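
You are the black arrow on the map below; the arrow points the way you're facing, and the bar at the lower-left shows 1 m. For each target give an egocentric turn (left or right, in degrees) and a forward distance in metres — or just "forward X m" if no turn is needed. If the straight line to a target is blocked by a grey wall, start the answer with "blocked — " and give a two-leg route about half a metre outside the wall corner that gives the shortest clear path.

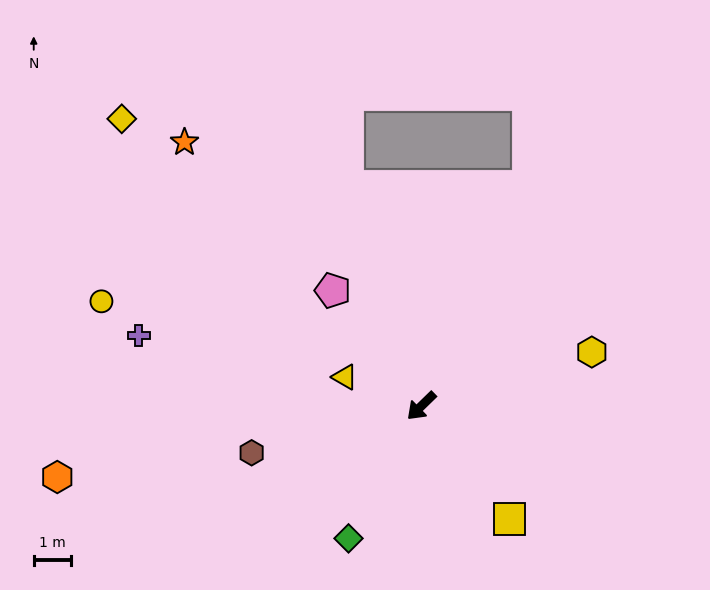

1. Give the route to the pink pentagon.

turn right 97°, forward 3.9 m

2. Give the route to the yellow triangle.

turn right 65°, forward 2.2 m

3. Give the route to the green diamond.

turn left 17°, forward 4.0 m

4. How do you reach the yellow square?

turn left 84°, forward 3.8 m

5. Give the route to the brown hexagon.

turn right 29°, forward 4.7 m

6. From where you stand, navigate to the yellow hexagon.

turn left 153°, forward 4.8 m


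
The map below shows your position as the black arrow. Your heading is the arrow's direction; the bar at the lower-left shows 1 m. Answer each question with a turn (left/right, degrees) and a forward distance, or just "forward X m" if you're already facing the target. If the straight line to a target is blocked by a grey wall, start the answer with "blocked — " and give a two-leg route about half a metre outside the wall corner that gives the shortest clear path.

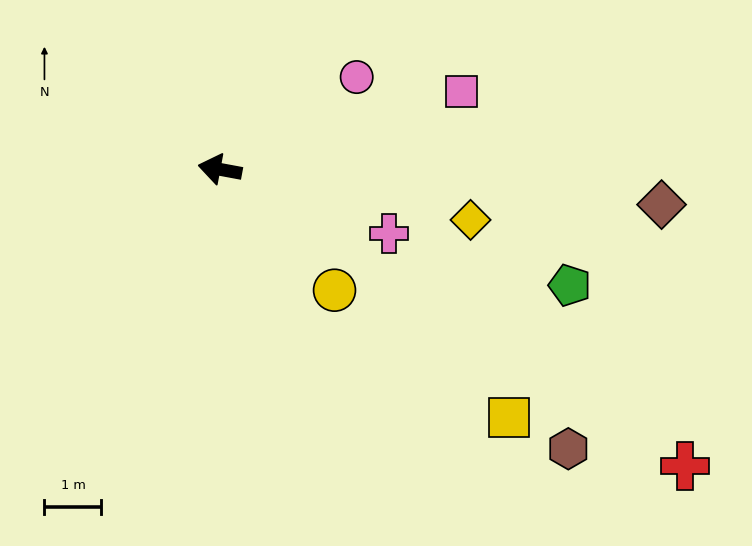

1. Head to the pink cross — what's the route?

turn left 170°, forward 3.2 m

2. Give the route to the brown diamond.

turn right 174°, forward 7.8 m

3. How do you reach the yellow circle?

turn left 144°, forward 2.9 m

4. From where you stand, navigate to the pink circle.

turn right 135°, forward 2.9 m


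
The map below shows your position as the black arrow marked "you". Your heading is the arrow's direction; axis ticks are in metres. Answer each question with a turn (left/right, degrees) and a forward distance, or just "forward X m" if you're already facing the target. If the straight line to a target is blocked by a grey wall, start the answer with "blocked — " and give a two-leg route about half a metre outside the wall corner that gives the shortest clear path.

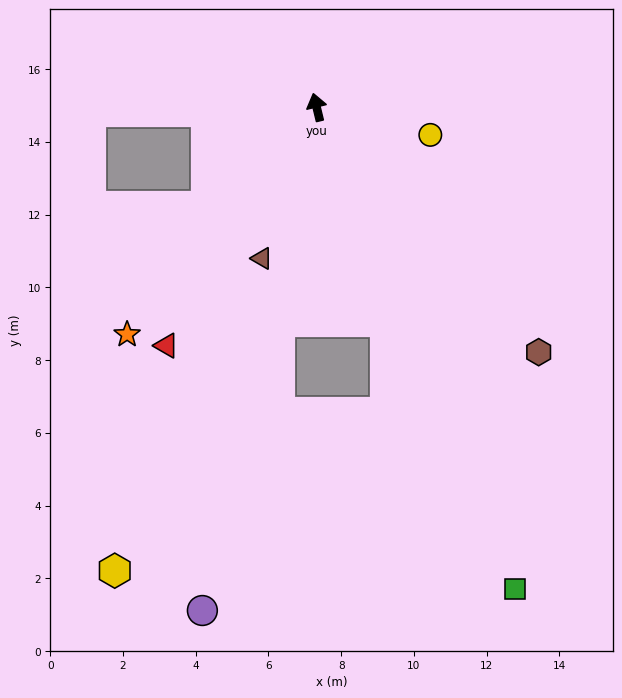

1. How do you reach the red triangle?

turn left 134°, forward 7.7 m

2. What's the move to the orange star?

turn left 127°, forward 8.1 m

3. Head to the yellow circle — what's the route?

turn right 117°, forward 3.2 m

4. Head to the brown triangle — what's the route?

turn left 146°, forward 4.4 m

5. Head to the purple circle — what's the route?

turn left 154°, forward 14.2 m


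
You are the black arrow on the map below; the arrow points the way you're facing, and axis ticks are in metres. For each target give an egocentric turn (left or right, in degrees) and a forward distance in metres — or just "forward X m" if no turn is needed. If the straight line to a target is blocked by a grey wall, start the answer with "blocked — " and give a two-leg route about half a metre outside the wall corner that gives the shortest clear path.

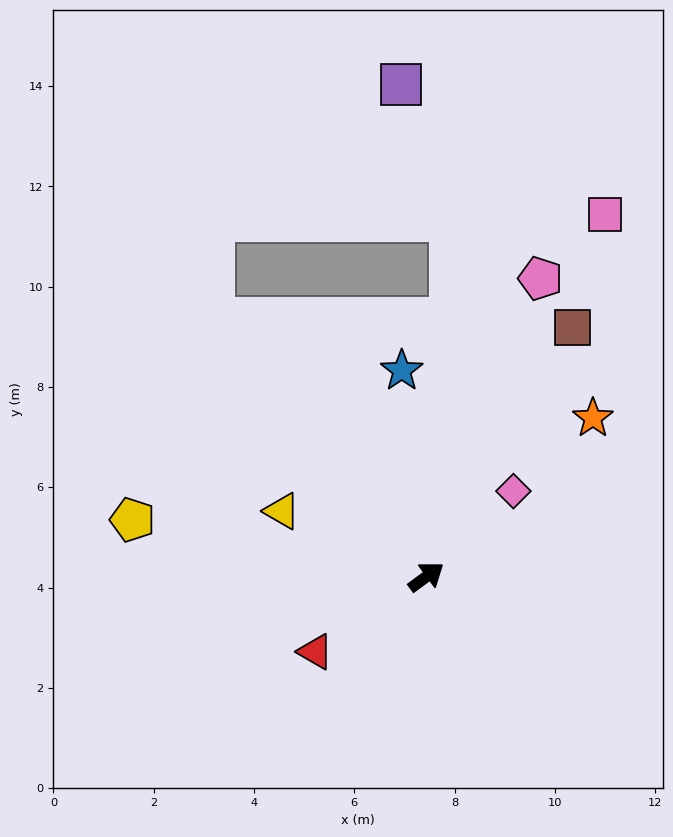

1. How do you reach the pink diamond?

turn left 8°, forward 2.4 m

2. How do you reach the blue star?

turn left 60°, forward 4.1 m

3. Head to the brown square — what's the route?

turn left 23°, forward 5.8 m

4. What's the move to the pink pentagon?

turn left 33°, forward 6.4 m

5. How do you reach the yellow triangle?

turn left 119°, forward 3.2 m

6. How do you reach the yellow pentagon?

turn left 133°, forward 6.0 m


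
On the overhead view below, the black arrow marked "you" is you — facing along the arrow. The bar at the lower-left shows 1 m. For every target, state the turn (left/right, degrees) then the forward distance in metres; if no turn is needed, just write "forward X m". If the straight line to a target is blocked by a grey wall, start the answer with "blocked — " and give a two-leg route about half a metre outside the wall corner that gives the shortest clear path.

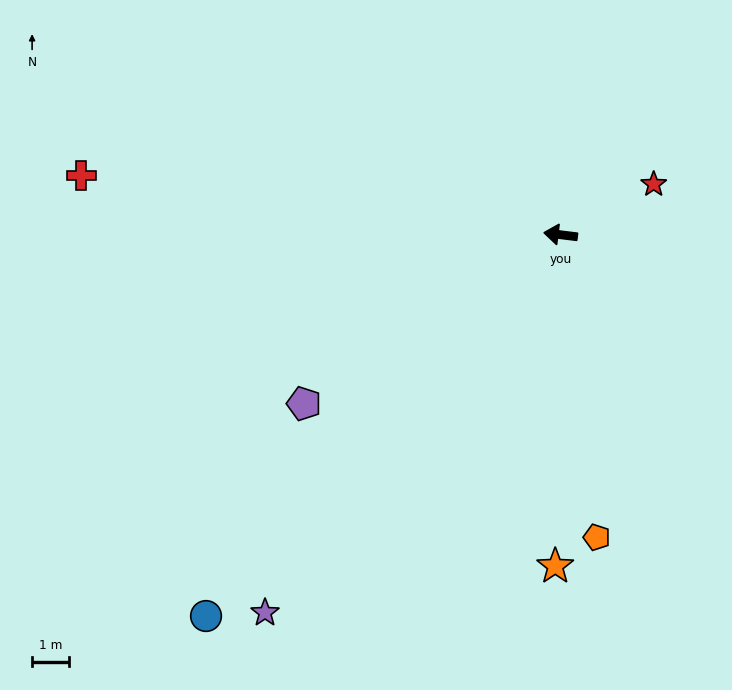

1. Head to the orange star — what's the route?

turn left 96°, forward 8.9 m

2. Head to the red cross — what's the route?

forward 13.0 m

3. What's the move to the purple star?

turn left 59°, forward 12.9 m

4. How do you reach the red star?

turn right 144°, forward 2.8 m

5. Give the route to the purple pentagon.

turn left 40°, forward 8.2 m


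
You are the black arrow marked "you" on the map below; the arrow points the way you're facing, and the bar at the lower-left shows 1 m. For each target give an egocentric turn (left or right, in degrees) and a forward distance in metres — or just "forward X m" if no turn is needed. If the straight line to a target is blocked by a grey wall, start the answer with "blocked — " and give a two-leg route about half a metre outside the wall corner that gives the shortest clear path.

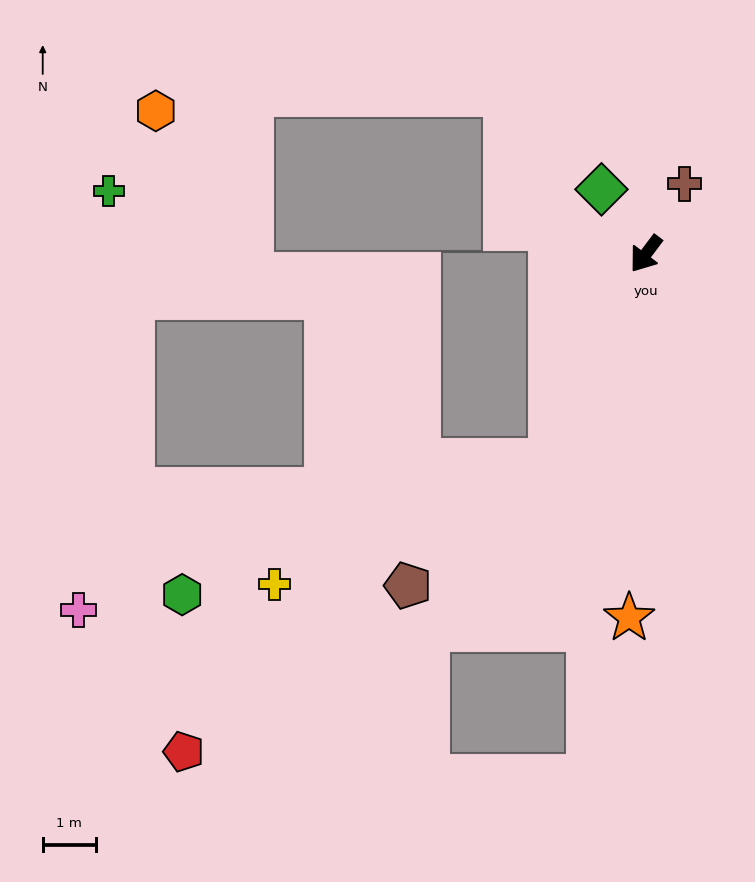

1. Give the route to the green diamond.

turn right 108°, forward 1.5 m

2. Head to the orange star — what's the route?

turn left 34°, forward 6.8 m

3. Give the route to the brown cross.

turn right 172°, forward 1.5 m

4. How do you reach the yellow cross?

blocked — turn left 12°, forward 4.3 m, then turn right 41°, forward 5.7 m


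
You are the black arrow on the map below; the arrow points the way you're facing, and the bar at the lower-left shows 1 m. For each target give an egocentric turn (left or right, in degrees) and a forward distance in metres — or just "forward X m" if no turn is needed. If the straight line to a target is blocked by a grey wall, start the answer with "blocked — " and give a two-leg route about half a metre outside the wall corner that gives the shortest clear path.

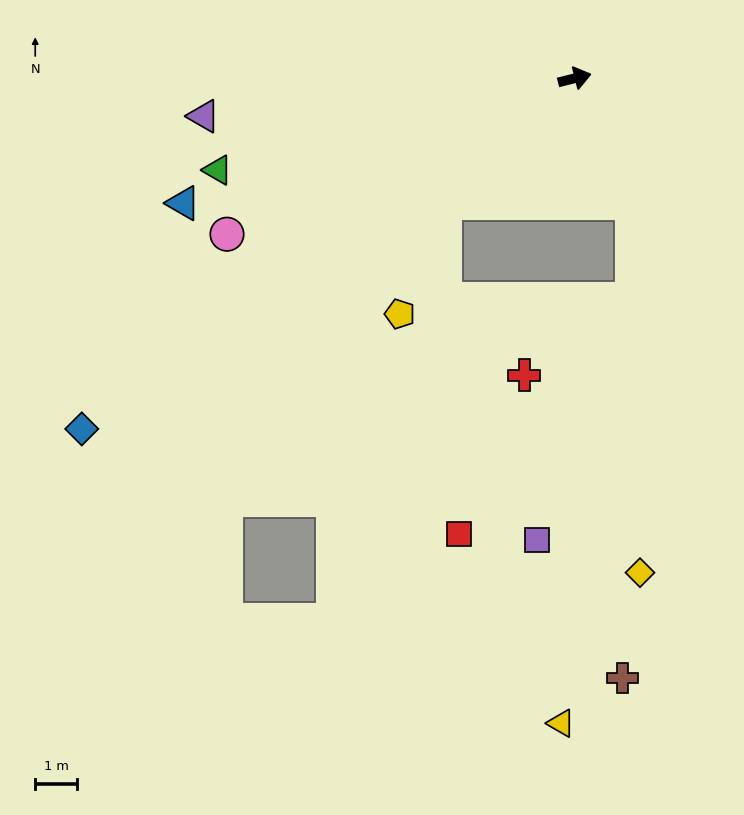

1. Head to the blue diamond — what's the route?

turn right 159°, forward 14.5 m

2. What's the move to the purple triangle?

turn left 172°, forward 9.0 m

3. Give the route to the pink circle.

turn right 170°, forward 9.2 m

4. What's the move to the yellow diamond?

blocked — turn right 79°, forward 3.3 m, then turn right 24°, forward 8.9 m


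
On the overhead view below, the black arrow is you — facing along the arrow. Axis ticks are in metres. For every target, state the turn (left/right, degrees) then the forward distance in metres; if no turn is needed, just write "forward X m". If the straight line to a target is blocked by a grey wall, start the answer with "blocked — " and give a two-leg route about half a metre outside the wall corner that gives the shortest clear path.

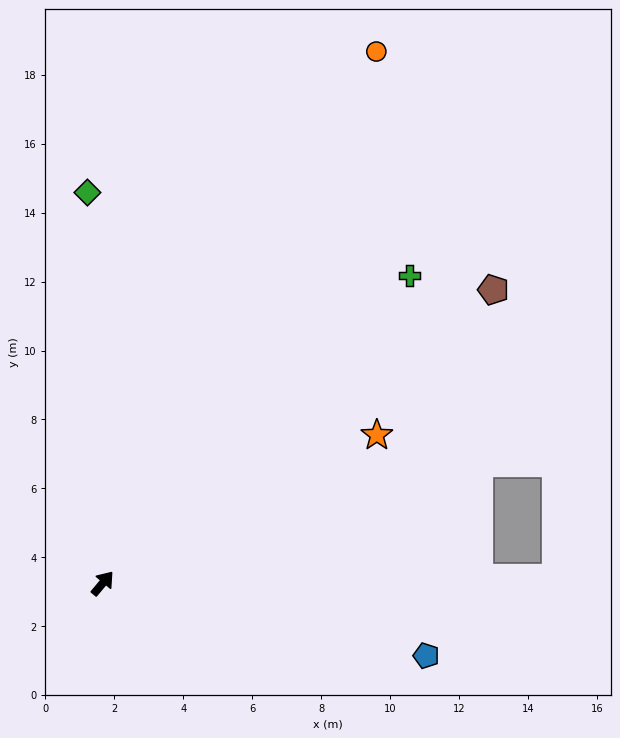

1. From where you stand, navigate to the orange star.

turn right 22°, forward 9.0 m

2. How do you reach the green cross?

turn right 5°, forward 12.6 m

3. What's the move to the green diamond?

turn left 42°, forward 11.3 m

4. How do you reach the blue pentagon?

turn right 63°, forward 9.6 m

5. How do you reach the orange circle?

turn left 13°, forward 17.3 m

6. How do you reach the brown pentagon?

turn right 13°, forward 14.2 m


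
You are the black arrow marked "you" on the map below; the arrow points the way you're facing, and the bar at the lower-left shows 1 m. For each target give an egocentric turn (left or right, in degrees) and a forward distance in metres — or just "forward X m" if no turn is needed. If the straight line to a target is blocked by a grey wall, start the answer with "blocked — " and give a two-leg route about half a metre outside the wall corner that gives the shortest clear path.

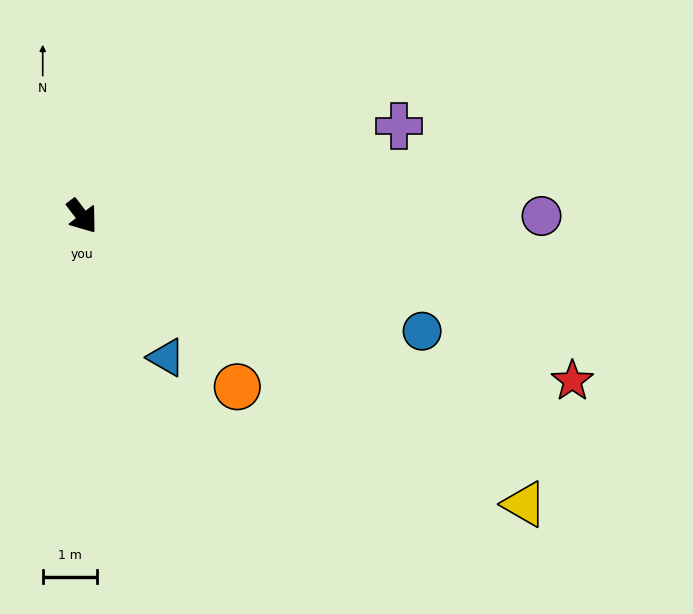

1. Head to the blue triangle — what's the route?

turn right 7°, forward 3.0 m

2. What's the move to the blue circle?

turn left 34°, forward 6.6 m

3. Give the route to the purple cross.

turn left 68°, forward 6.0 m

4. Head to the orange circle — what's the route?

turn left 5°, forward 4.2 m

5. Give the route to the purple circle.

turn left 53°, forward 8.4 m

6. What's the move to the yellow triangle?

turn left 20°, forward 9.6 m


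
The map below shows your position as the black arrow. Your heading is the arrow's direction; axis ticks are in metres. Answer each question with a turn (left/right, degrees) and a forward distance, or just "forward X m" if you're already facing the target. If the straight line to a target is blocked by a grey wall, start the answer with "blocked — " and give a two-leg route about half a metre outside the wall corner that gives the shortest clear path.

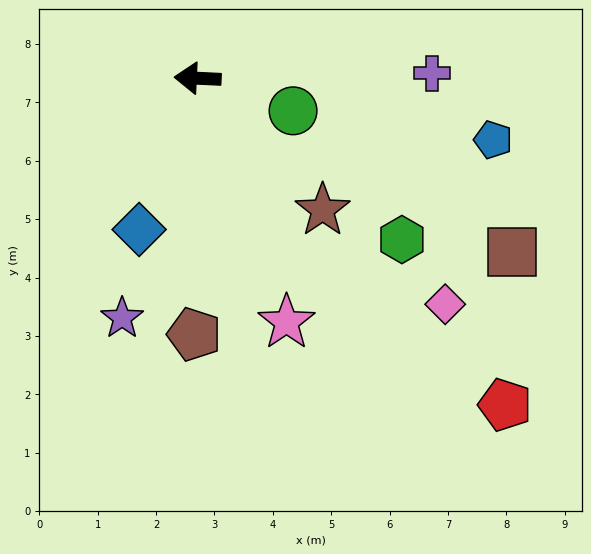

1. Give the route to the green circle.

turn left 164°, forward 1.7 m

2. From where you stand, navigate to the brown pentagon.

turn left 92°, forward 4.4 m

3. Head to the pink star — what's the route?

turn left 113°, forward 4.4 m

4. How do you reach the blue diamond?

turn left 72°, forward 2.8 m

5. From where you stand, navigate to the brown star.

turn left 136°, forward 3.1 m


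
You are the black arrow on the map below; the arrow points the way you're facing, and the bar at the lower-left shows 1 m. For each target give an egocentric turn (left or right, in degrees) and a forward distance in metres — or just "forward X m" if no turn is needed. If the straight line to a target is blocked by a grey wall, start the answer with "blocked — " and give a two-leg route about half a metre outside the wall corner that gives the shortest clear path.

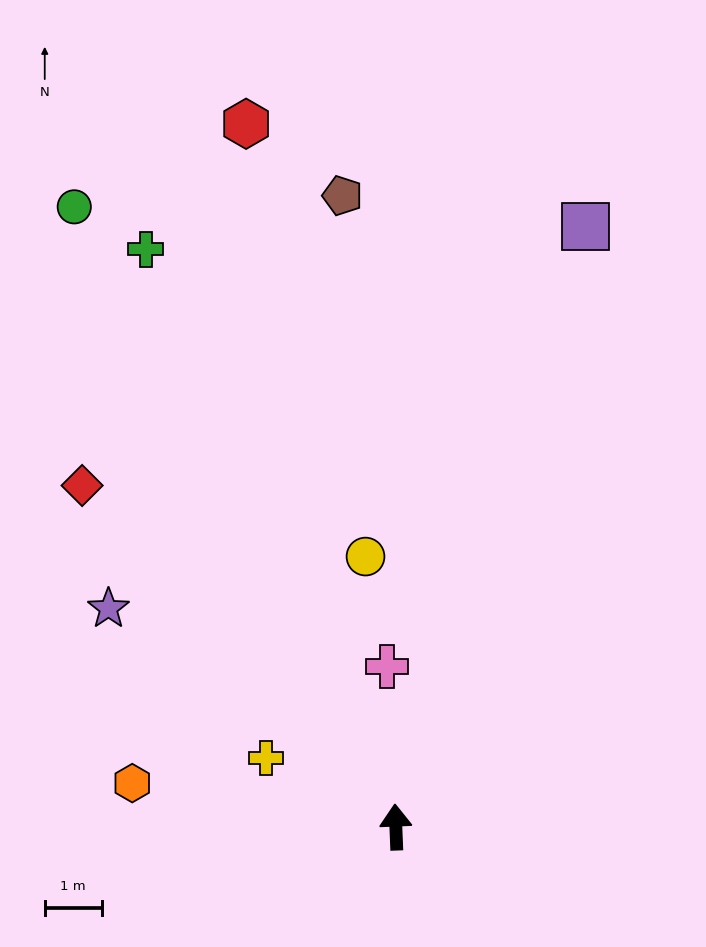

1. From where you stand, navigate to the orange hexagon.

turn left 78°, forward 4.7 m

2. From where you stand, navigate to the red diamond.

turn left 40°, forward 8.1 m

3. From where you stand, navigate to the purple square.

turn right 20°, forward 11.1 m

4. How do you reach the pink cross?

forward 2.8 m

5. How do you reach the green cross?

turn left 21°, forward 11.1 m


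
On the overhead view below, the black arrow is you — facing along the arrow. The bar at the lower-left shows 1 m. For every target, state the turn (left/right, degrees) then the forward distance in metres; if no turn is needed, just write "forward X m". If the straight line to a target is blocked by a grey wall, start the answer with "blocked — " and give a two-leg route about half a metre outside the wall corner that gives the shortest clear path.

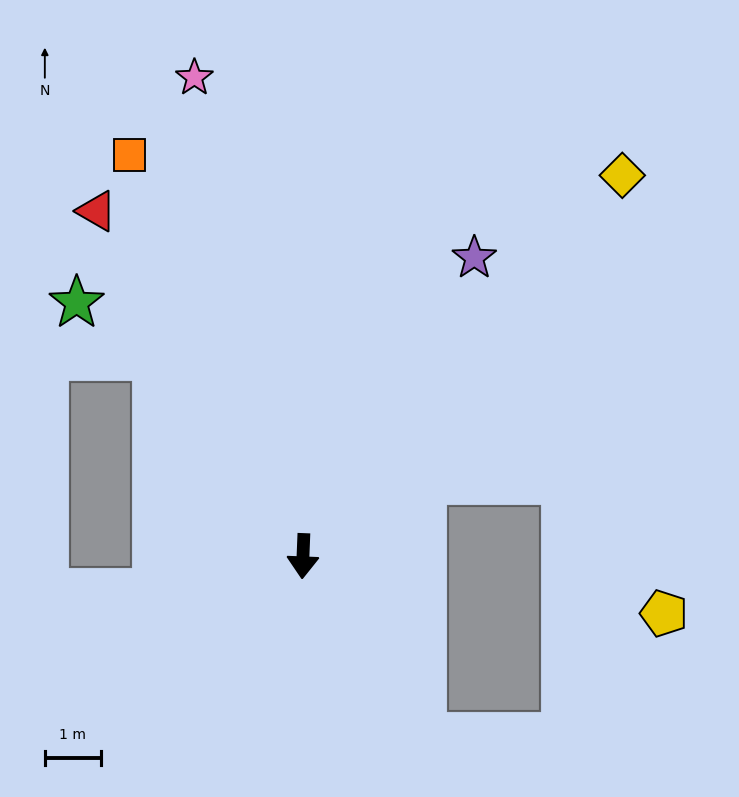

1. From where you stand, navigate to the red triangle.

turn right 147°, forward 7.2 m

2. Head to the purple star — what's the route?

turn left 152°, forward 6.1 m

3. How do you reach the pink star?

turn right 165°, forward 8.7 m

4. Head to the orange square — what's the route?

turn right 154°, forward 7.8 m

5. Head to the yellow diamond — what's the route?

turn left 142°, forward 8.9 m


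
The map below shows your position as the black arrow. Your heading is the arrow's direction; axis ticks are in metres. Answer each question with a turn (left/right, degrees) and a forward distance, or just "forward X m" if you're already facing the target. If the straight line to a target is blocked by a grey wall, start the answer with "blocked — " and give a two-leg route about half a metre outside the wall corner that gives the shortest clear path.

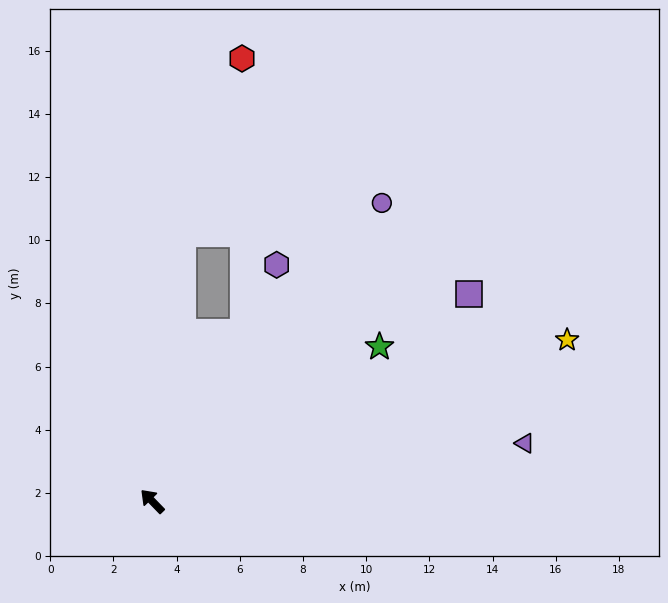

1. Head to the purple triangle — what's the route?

turn right 125°, forward 11.9 m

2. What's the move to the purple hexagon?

turn right 72°, forward 8.5 m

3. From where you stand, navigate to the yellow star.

turn right 113°, forward 14.1 m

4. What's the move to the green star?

turn right 100°, forward 8.7 m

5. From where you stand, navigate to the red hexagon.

blocked — turn right 51°, forward 8.5 m, then turn right 12°, forward 5.9 m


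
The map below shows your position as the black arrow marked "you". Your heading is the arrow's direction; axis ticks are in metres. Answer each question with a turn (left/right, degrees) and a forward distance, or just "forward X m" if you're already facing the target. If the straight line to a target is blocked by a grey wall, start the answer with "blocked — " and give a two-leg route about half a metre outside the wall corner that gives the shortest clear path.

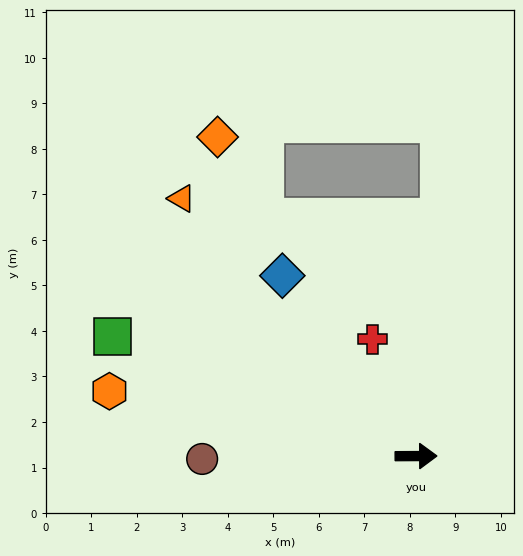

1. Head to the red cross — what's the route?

turn left 110°, forward 2.7 m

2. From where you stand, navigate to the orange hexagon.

turn left 168°, forward 6.9 m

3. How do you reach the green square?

turn left 158°, forward 7.2 m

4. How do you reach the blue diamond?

turn left 126°, forward 4.9 m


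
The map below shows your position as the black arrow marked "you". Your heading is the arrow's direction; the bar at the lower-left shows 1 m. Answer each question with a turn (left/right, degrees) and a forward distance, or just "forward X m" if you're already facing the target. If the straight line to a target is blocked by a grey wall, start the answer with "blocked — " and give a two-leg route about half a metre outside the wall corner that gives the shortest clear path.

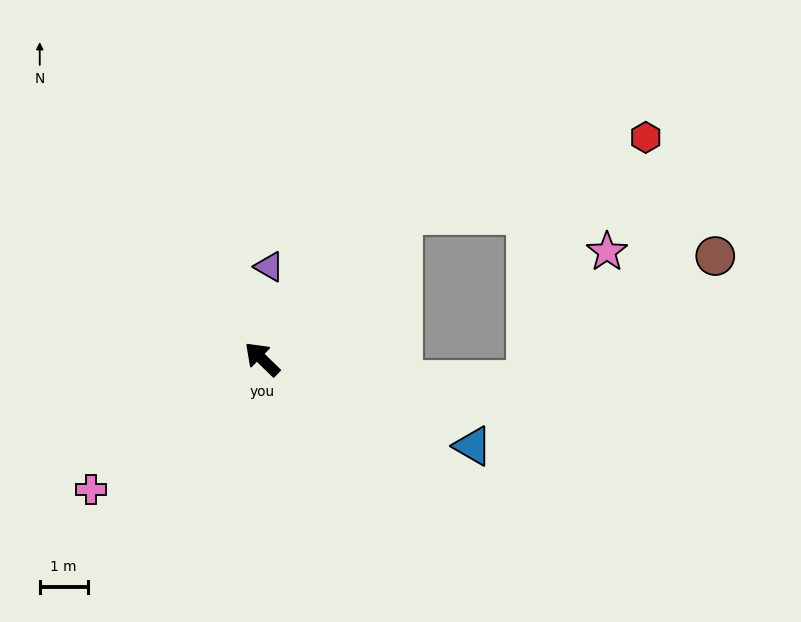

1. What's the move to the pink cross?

turn left 81°, forward 4.5 m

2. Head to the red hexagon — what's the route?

blocked — turn right 90°, forward 4.2 m, then turn right 28°, forward 5.3 m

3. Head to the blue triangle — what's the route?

turn right 158°, forward 4.8 m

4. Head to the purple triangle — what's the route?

turn right 50°, forward 1.9 m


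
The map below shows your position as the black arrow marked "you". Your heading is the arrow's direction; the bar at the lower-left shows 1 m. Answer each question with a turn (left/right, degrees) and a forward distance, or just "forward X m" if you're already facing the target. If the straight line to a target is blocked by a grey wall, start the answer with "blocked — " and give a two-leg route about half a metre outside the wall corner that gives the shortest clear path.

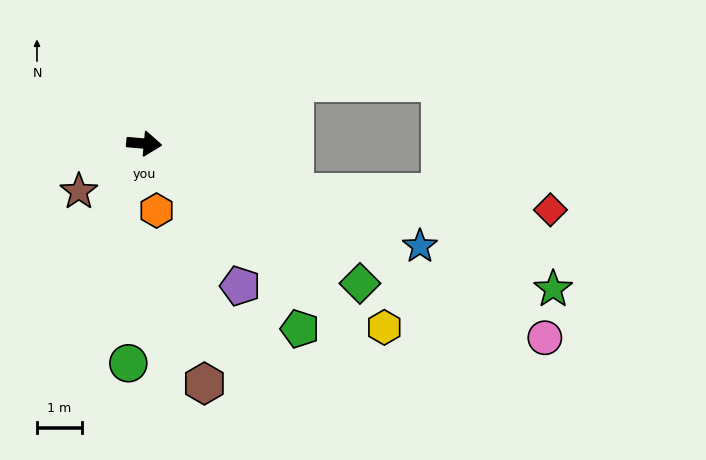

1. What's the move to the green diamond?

turn right 28°, forward 5.7 m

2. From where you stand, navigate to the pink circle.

turn right 21°, forward 9.9 m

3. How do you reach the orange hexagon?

turn right 74°, forward 1.5 m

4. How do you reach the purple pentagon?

turn right 51°, forward 3.8 m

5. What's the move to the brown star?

turn right 139°, forward 1.8 m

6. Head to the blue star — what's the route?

turn right 15°, forward 6.6 m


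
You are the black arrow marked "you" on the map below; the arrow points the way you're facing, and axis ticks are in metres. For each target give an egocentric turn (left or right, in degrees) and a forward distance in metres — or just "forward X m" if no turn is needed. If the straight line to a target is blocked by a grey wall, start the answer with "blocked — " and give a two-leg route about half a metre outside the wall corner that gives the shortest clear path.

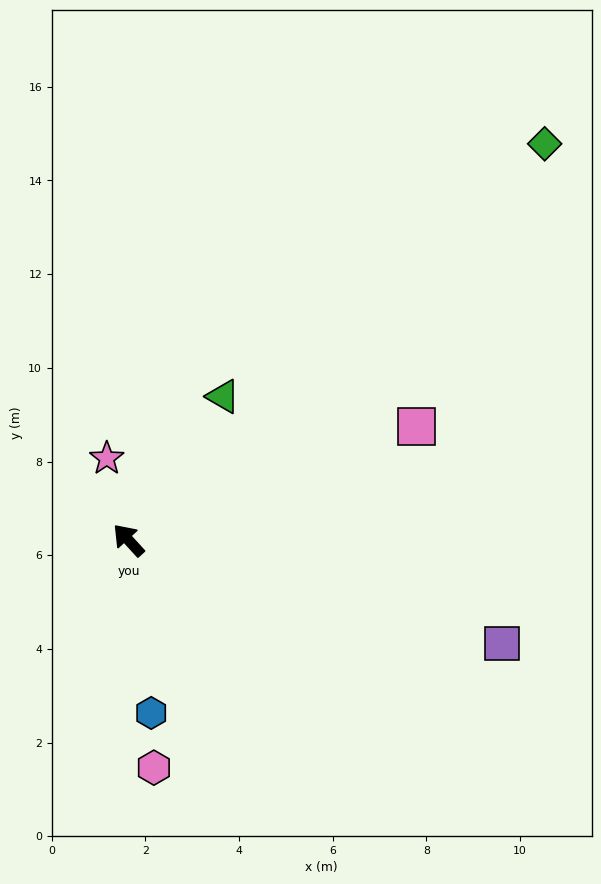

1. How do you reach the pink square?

turn right 111°, forward 6.6 m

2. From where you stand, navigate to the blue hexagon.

turn left 145°, forward 3.7 m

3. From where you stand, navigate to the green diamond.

turn right 89°, forward 12.3 m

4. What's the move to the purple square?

turn right 148°, forward 8.3 m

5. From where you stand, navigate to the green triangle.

turn right 76°, forward 3.7 m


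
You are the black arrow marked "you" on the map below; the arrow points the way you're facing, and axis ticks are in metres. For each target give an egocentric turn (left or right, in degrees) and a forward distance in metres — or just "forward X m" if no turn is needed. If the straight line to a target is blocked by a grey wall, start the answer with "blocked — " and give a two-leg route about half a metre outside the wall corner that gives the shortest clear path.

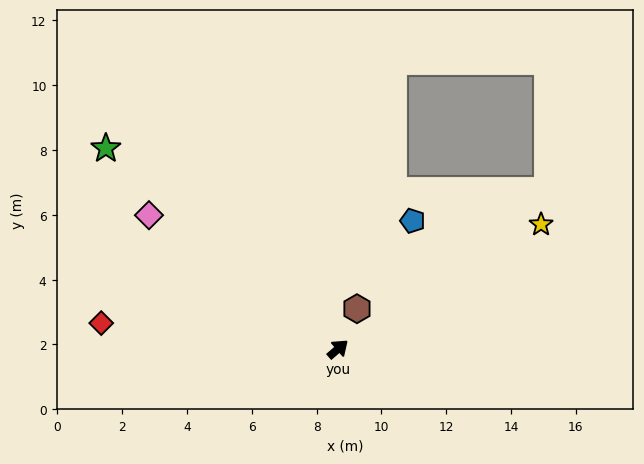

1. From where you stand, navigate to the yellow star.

turn right 9°, forward 7.4 m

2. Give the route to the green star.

turn left 98°, forward 9.5 m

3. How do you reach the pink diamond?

turn left 104°, forward 7.1 m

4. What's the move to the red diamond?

turn left 133°, forward 7.3 m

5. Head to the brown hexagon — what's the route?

turn left 24°, forward 1.4 m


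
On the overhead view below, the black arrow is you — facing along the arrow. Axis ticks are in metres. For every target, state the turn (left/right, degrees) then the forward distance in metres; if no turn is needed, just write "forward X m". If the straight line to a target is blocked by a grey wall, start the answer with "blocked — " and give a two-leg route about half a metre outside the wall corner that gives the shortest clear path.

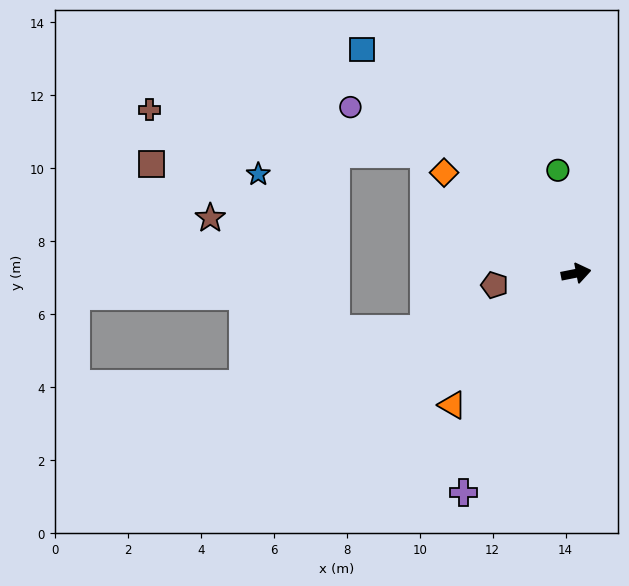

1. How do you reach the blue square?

turn left 123°, forward 8.5 m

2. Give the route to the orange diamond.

turn left 131°, forward 4.5 m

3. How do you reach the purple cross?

turn right 128°, forward 6.7 m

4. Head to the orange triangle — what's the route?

turn right 144°, forward 5.0 m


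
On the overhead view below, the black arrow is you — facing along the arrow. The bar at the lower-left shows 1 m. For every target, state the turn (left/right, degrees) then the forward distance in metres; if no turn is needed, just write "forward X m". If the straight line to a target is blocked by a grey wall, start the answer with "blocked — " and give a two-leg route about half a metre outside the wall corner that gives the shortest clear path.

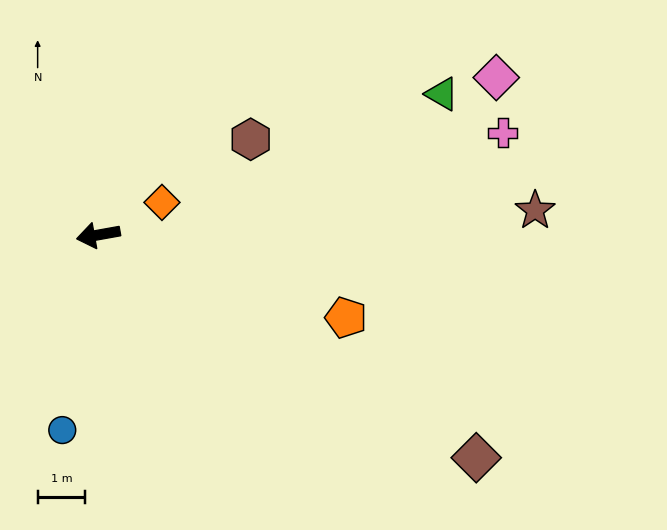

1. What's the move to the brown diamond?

turn left 139°, forward 9.2 m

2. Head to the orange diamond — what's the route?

turn right 163°, forward 1.5 m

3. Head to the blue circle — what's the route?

turn left 69°, forward 4.2 m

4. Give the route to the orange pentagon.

turn left 151°, forward 5.5 m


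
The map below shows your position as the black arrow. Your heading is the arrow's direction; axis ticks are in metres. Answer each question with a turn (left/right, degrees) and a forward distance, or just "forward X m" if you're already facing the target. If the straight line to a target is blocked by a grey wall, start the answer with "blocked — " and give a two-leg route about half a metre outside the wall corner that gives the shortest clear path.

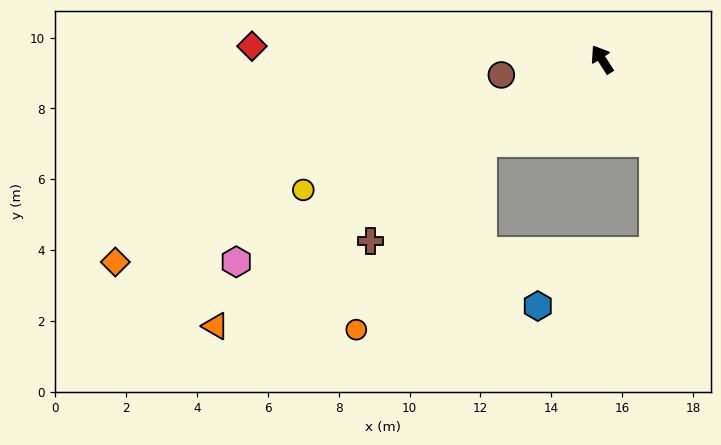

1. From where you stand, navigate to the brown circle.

turn left 66°, forward 2.9 m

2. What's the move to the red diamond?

turn left 55°, forward 9.9 m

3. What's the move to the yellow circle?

turn left 81°, forward 9.2 m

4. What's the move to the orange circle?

blocked — turn left 92°, forward 4.1 m, then turn left 21°, forward 6.4 m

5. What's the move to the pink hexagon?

turn left 86°, forward 11.8 m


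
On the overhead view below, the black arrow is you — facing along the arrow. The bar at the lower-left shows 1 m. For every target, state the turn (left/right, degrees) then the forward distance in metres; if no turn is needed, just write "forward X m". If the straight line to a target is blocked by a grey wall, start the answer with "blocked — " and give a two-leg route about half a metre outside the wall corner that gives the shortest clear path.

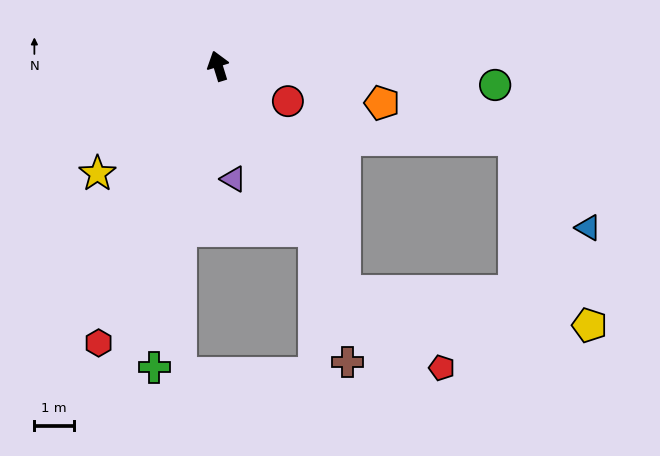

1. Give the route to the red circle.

turn right 134°, forward 2.0 m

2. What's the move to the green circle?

turn right 111°, forward 7.0 m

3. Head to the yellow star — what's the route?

turn left 115°, forward 4.1 m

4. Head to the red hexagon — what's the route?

turn left 140°, forward 7.6 m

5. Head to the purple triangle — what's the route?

turn left 171°, forward 2.9 m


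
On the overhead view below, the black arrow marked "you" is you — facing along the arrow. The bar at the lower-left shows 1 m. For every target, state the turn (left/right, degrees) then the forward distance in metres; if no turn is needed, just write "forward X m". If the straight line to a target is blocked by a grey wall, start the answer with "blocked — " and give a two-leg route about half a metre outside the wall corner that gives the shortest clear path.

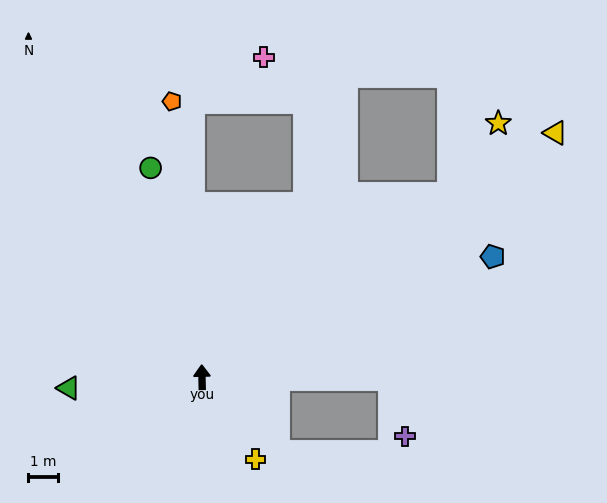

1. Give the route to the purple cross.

blocked — turn right 92°, forward 6.4 m, then turn right 75°, forward 2.0 m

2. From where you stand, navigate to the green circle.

turn left 13°, forward 7.4 m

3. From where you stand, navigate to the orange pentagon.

turn left 5°, forward 9.5 m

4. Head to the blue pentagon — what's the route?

turn right 69°, forward 10.7 m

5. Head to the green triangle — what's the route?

turn left 93°, forward 4.6 m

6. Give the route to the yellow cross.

turn right 148°, forward 3.3 m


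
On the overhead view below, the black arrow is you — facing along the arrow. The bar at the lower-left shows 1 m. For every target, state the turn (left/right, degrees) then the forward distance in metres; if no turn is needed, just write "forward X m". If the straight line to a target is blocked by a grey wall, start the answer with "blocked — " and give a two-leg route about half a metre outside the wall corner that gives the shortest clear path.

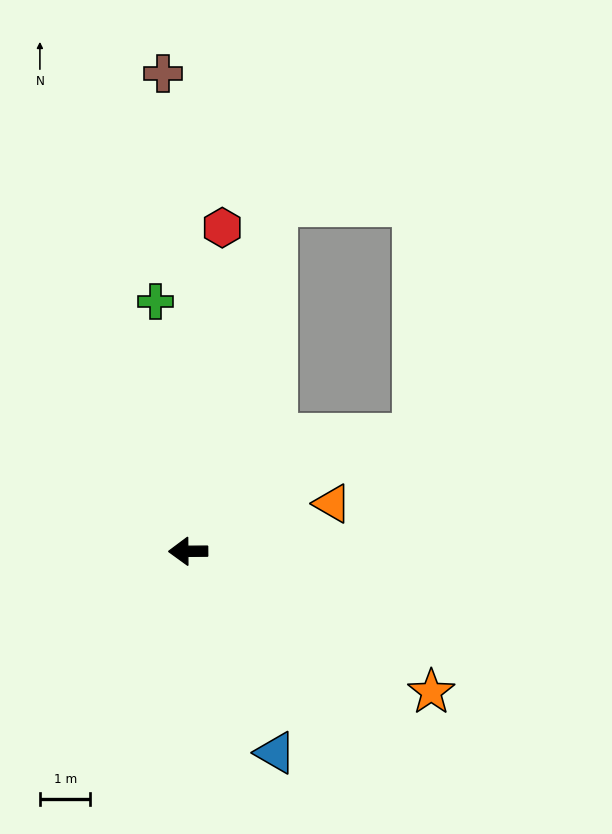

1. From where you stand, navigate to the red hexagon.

turn right 96°, forward 6.4 m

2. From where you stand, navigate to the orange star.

turn left 150°, forward 5.6 m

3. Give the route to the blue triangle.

turn left 113°, forward 4.3 m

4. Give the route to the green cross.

turn right 83°, forward 5.0 m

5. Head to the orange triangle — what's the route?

turn right 162°, forward 3.0 m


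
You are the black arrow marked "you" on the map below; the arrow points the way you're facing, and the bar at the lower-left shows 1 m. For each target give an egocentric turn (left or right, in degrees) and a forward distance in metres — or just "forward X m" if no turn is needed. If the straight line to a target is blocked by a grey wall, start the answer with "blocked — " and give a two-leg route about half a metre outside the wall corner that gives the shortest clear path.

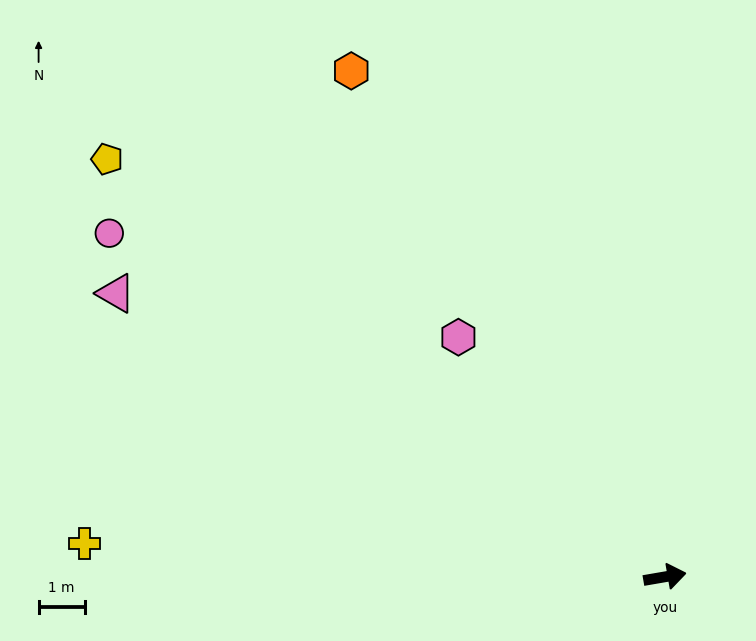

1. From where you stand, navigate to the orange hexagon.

turn left 112°, forward 12.9 m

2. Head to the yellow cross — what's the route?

turn left 167°, forward 12.6 m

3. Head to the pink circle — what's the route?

turn left 139°, forward 14.2 m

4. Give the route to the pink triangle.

turn left 143°, forward 13.4 m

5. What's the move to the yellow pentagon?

turn left 133°, forward 15.1 m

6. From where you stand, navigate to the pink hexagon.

turn left 121°, forward 6.9 m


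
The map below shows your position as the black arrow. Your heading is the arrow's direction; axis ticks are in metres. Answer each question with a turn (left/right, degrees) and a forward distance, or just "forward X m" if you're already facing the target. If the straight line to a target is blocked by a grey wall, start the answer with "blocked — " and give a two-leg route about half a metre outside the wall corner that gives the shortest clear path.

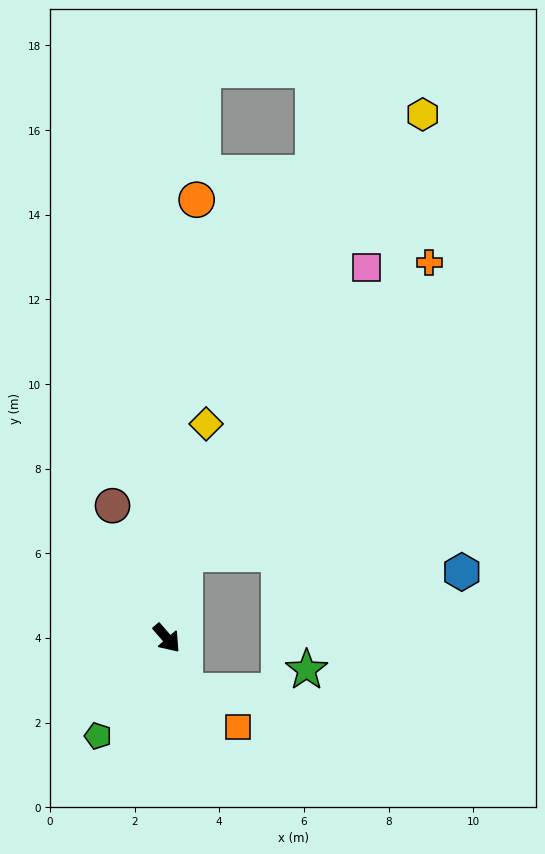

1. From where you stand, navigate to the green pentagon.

turn right 76°, forward 2.8 m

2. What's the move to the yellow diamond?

turn left 129°, forward 5.1 m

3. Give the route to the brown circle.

turn left 161°, forward 3.4 m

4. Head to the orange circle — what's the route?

turn left 135°, forward 10.4 m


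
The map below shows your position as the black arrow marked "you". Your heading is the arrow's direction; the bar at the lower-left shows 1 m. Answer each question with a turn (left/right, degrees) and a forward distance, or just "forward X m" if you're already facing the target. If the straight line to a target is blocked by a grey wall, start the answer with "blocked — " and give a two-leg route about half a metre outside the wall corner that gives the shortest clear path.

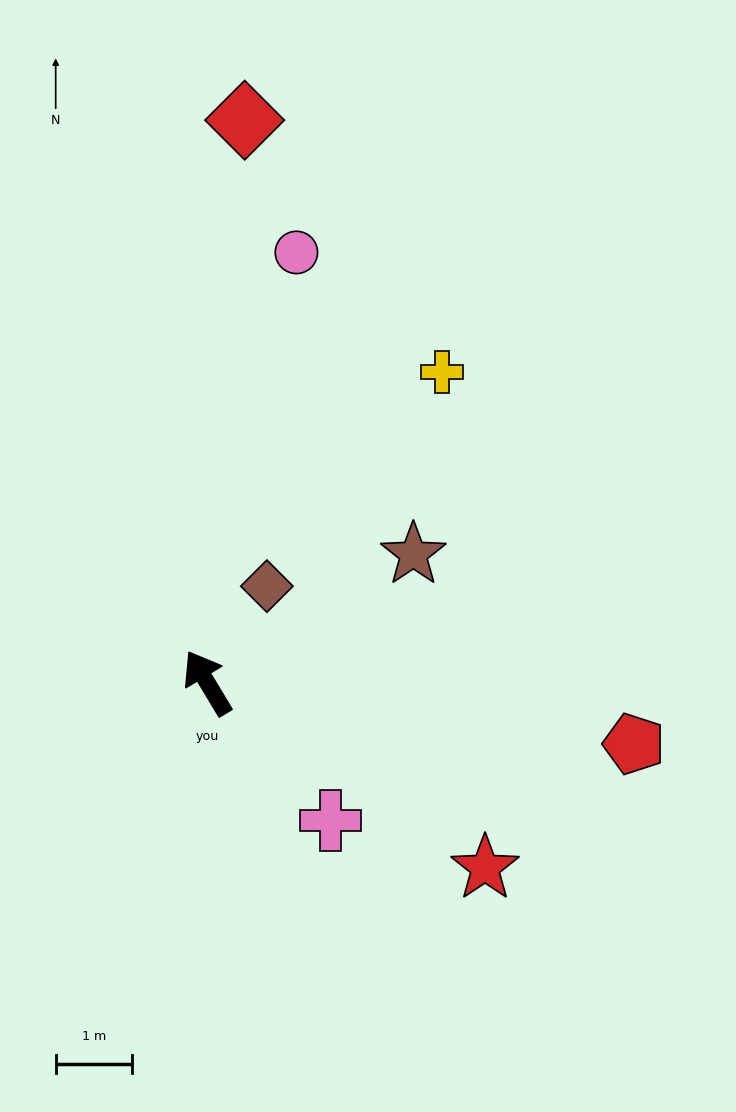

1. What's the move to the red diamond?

turn right 35°, forward 7.4 m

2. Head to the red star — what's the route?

turn right 155°, forward 4.4 m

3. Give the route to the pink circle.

turn right 43°, forward 5.8 m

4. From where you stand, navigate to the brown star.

turn right 89°, forward 3.2 m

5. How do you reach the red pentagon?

turn right 129°, forward 5.7 m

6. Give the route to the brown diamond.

turn right 63°, forward 1.5 m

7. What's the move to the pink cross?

turn right 169°, forward 2.4 m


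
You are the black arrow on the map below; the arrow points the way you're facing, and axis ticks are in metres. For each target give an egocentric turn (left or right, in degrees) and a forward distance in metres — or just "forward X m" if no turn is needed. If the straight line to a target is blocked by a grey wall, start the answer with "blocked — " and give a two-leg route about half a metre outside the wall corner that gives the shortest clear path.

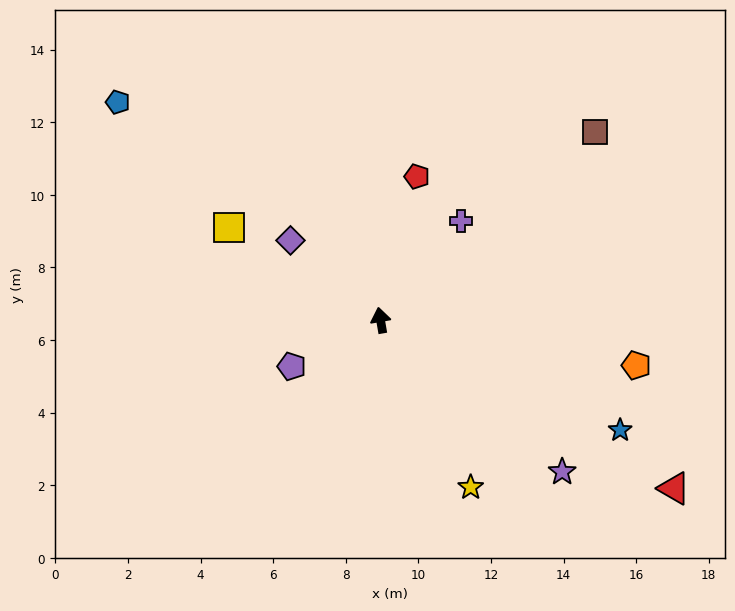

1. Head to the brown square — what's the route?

turn right 59°, forward 7.9 m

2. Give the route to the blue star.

turn right 124°, forward 7.3 m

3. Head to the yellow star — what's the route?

turn right 161°, forward 5.2 m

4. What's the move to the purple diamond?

turn left 39°, forward 3.3 m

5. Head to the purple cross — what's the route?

turn right 49°, forward 3.5 m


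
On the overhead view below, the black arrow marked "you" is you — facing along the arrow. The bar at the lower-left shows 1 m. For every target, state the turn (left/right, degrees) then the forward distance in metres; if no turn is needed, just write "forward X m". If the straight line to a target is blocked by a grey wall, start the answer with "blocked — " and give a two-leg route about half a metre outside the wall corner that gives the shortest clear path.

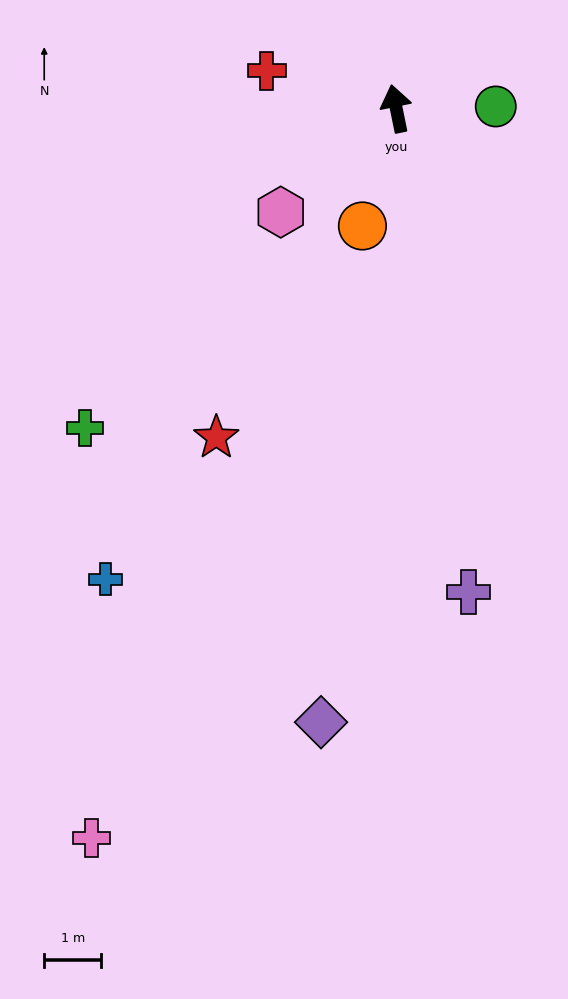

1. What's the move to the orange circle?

turn left 152°, forward 2.1 m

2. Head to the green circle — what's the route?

turn right 100°, forward 1.7 m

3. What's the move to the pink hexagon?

turn left 120°, forward 2.7 m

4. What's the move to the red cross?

turn left 62°, forward 2.4 m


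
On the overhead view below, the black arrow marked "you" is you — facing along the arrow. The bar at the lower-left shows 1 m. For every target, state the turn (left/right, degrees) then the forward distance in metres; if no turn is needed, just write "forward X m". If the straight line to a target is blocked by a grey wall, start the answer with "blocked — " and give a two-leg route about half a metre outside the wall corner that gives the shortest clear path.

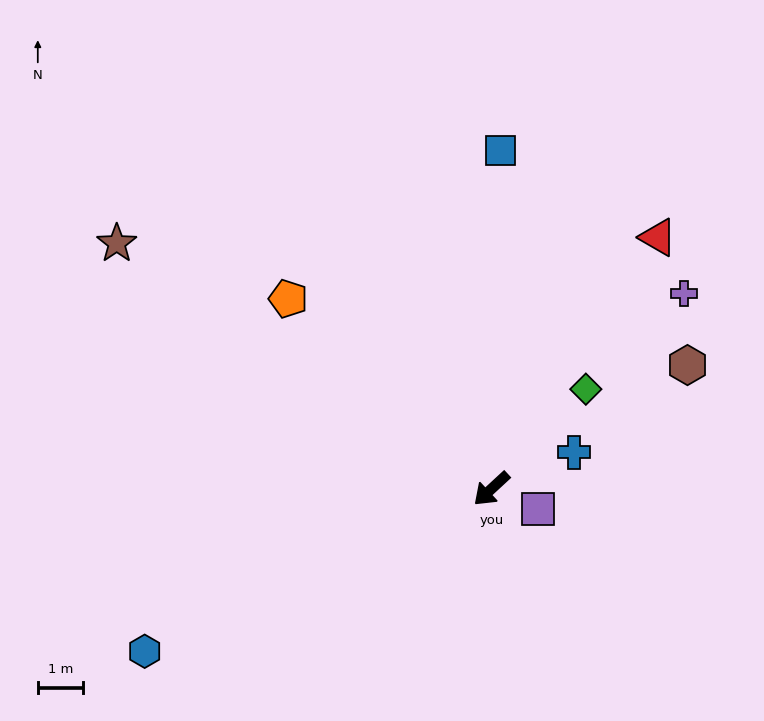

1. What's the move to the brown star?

turn right 76°, forward 9.8 m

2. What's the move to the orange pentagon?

turn right 86°, forward 6.1 m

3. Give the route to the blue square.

turn right 134°, forward 7.4 m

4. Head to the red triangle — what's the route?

turn right 166°, forward 6.6 m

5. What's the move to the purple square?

turn left 114°, forward 1.1 m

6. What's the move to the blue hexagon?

turn right 18°, forward 8.4 m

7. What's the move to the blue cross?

turn left 161°, forward 2.0 m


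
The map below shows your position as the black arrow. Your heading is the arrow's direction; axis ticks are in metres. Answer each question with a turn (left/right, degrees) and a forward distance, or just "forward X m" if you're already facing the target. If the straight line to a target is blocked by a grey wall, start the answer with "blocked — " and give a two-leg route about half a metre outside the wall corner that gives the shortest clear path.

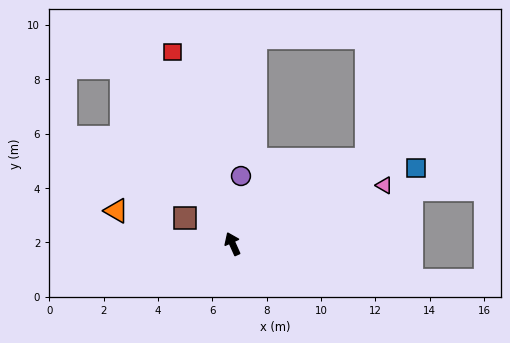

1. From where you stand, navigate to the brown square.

turn left 37°, forward 2.0 m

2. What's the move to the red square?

turn right 7°, forward 7.4 m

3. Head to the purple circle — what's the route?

turn right 31°, forward 2.5 m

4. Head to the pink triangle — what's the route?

turn right 93°, forward 6.0 m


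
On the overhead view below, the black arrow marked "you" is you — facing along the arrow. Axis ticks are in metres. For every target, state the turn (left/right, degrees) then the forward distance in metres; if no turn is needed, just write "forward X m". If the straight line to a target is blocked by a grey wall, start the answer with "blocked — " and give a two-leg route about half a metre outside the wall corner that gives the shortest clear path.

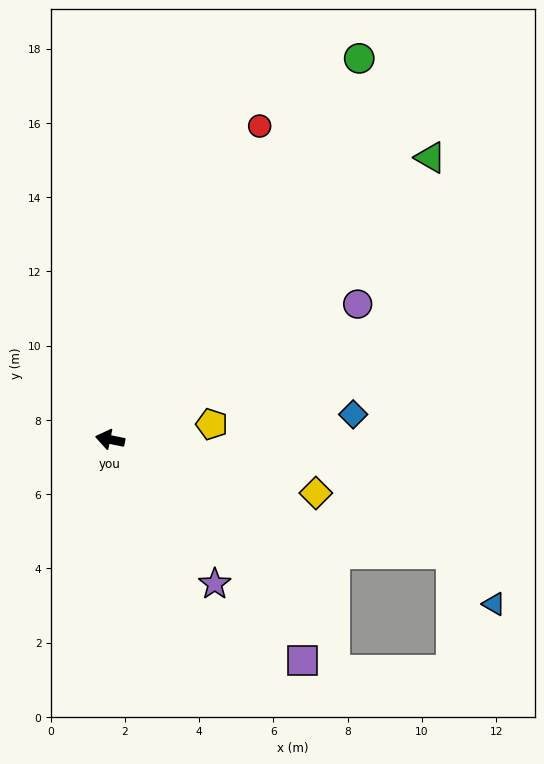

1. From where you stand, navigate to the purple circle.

turn right 140°, forward 7.6 m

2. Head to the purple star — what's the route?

turn left 137°, forward 4.8 m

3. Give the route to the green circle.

turn right 112°, forward 12.3 m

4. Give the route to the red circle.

turn right 104°, forward 9.4 m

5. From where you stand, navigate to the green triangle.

turn right 127°, forward 11.5 m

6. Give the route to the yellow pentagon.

turn right 160°, forward 2.8 m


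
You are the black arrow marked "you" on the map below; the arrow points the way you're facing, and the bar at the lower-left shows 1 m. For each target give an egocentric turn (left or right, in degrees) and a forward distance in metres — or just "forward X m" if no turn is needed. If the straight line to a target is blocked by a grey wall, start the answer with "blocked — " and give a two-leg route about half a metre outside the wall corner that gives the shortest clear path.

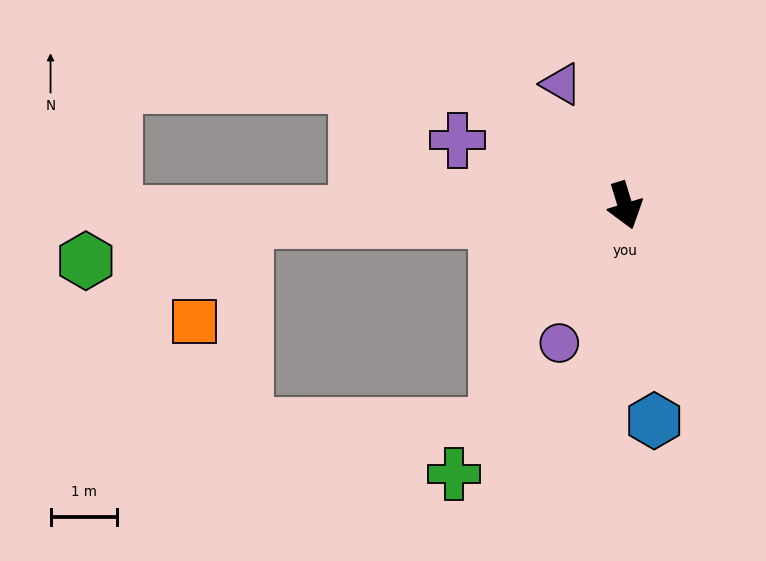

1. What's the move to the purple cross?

turn right 128°, forward 2.7 m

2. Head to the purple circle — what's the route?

turn right 43°, forward 2.3 m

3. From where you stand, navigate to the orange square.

blocked — turn right 105°, forward 5.7 m, then turn left 61°, forward 1.7 m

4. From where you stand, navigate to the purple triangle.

turn right 169°, forward 2.1 m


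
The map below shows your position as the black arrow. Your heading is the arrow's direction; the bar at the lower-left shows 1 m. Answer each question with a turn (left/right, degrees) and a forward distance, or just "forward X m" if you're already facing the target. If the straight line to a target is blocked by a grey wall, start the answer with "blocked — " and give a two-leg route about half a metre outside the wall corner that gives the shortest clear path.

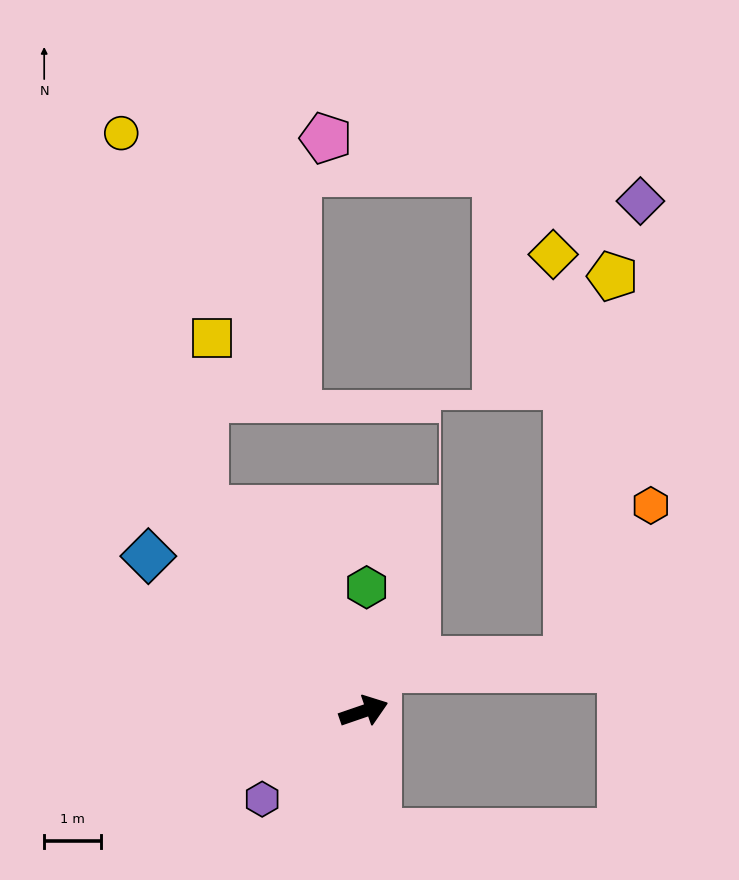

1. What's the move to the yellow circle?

blocked — turn left 109°, forward 4.6 m, then turn right 26°, forward 6.8 m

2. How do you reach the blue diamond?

turn left 125°, forward 4.7 m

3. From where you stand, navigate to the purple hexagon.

turn right 158°, forward 2.4 m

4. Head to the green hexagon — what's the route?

turn left 70°, forward 2.2 m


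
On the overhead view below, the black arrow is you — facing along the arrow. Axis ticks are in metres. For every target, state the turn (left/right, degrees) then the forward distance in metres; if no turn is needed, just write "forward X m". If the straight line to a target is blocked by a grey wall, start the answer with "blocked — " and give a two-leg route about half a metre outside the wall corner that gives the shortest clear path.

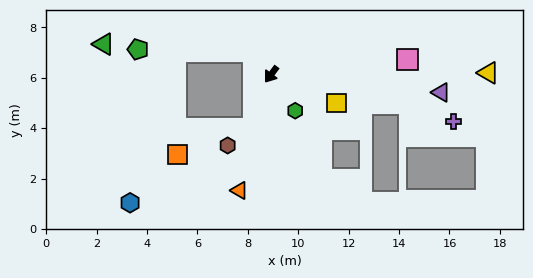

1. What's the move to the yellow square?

turn left 103°, forward 2.8 m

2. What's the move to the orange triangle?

turn left 21°, forward 4.8 m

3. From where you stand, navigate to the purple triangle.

turn left 121°, forward 6.8 m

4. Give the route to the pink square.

turn left 133°, forward 5.4 m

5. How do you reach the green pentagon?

blocked — turn right 107°, forward 1.2 m, then turn left 53°, forward 4.6 m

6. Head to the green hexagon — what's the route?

turn left 70°, forward 1.7 m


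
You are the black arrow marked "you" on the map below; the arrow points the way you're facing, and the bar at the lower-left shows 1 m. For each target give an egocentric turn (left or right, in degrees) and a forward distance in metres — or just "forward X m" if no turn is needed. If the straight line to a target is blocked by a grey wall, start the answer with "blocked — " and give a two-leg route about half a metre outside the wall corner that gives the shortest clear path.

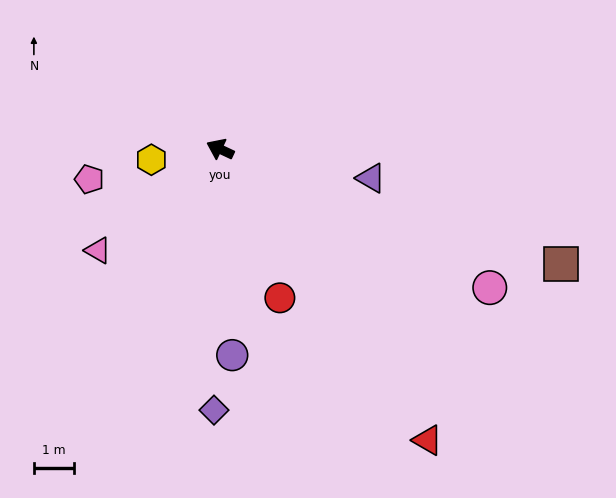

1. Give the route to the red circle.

turn left 137°, forward 4.0 m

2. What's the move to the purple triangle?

turn right 166°, forward 3.8 m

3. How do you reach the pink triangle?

turn left 65°, forward 4.0 m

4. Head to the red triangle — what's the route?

turn left 151°, forward 8.9 m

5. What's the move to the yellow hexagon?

turn left 34°, forward 1.7 m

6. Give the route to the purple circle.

turn left 119°, forward 5.1 m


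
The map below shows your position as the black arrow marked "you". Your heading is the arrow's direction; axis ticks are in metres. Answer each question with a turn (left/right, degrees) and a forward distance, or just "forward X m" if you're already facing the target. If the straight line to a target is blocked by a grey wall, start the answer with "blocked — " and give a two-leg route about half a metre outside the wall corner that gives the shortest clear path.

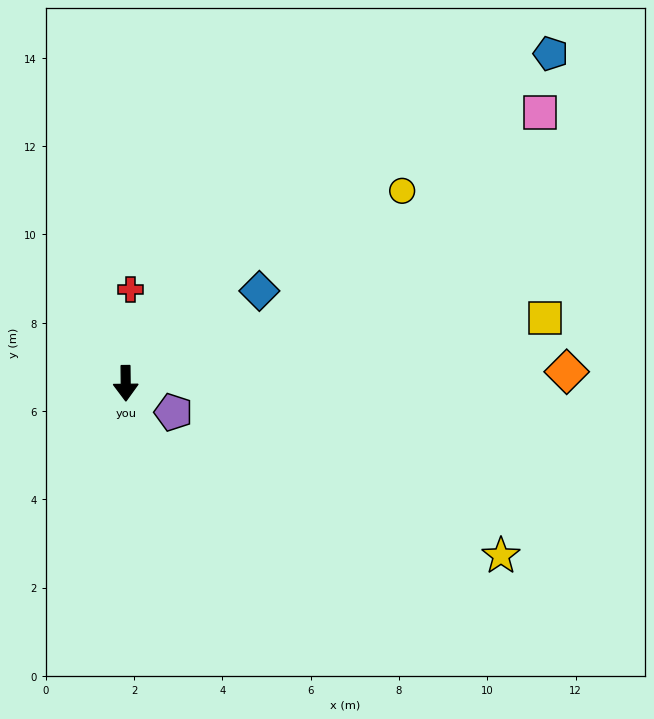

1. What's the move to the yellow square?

turn left 98°, forward 9.6 m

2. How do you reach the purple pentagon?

turn left 58°, forward 1.3 m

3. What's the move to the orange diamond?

turn left 91°, forward 10.0 m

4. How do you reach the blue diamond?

turn left 124°, forward 3.7 m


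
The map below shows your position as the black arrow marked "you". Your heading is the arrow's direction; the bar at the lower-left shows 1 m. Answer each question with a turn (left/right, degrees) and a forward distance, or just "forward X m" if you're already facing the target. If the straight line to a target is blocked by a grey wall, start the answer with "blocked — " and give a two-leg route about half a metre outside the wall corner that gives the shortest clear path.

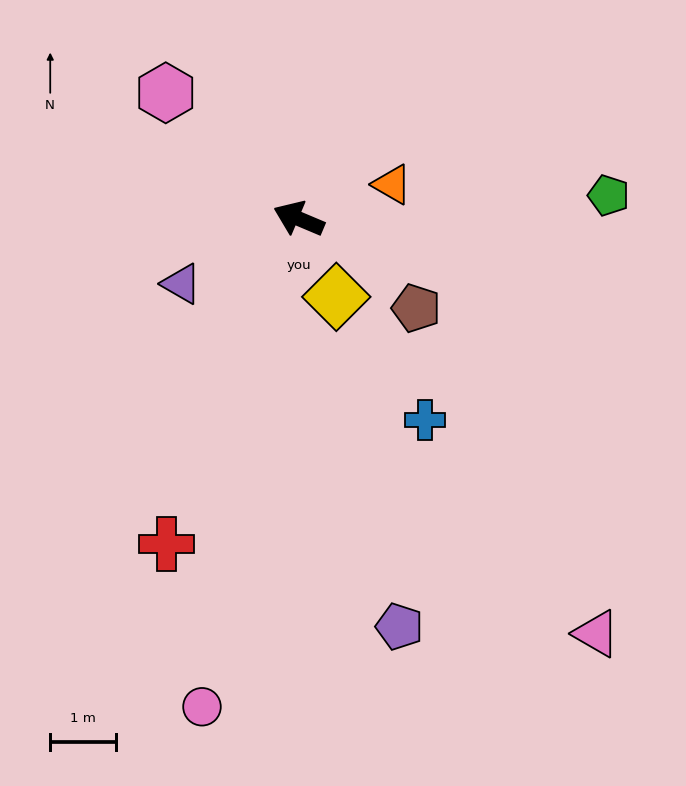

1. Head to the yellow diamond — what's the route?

turn left 139°, forward 1.3 m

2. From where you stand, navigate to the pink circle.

turn left 102°, forward 7.6 m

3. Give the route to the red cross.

turn left 91°, forward 5.3 m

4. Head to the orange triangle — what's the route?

turn right 137°, forward 1.5 m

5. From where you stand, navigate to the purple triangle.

turn left 52°, forward 2.0 m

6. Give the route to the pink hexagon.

turn right 21°, forward 2.8 m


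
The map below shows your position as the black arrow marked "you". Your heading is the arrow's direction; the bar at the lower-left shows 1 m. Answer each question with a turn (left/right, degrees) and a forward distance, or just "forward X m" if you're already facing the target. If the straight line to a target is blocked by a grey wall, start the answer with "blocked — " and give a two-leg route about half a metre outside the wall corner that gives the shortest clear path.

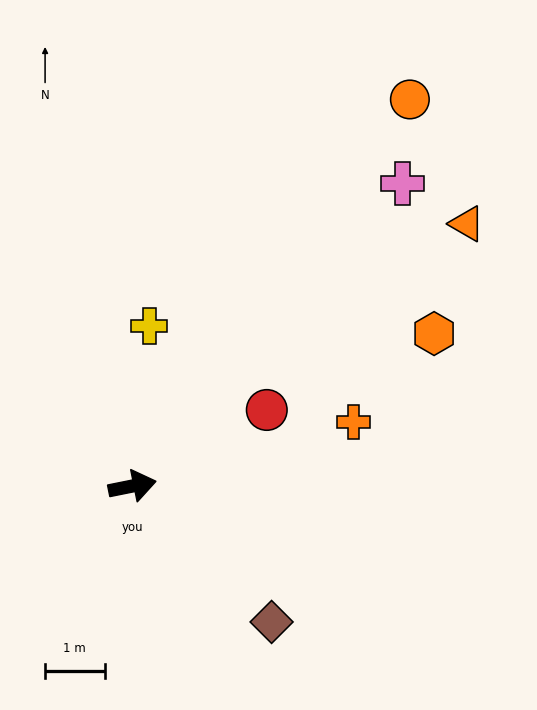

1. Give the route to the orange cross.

turn left 5°, forward 3.9 m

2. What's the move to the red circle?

turn left 18°, forward 2.6 m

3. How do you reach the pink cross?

turn left 37°, forward 6.8 m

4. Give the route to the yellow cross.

turn left 72°, forward 2.7 m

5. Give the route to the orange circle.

turn left 43°, forward 8.0 m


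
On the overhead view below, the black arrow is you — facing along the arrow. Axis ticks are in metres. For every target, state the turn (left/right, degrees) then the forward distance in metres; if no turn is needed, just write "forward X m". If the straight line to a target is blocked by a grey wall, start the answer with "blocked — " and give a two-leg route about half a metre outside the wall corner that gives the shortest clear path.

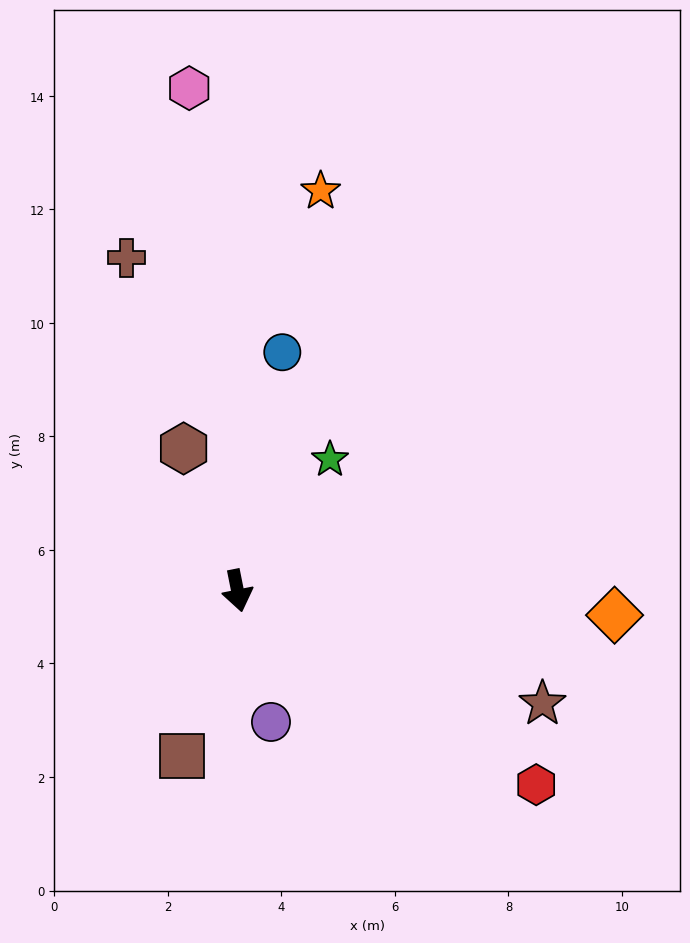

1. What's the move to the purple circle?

turn left 3°, forward 2.4 m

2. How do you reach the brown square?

turn right 30°, forward 3.1 m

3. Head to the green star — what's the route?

turn left 134°, forward 2.8 m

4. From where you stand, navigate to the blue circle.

turn left 158°, forward 4.3 m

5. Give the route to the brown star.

turn left 58°, forward 5.7 m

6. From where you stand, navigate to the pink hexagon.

turn left 174°, forward 8.9 m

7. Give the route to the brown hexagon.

turn right 171°, forward 2.7 m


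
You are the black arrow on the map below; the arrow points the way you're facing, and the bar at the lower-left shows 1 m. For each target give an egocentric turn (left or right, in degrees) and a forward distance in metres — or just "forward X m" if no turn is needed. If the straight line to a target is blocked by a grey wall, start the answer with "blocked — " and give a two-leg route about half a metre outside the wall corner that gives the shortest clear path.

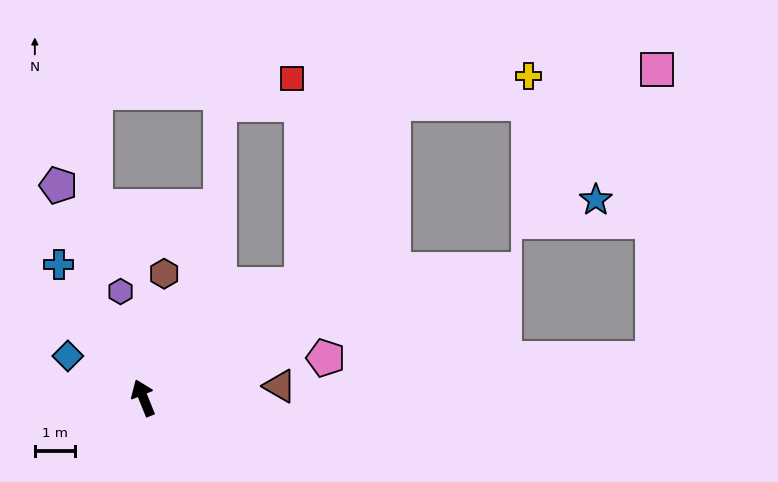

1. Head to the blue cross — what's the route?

turn left 10°, forward 3.9 m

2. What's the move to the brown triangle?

turn right 107°, forward 3.4 m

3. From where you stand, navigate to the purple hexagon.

turn right 10°, forward 2.7 m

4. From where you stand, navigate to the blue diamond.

turn left 39°, forward 2.2 m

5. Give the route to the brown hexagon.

turn right 32°, forward 3.1 m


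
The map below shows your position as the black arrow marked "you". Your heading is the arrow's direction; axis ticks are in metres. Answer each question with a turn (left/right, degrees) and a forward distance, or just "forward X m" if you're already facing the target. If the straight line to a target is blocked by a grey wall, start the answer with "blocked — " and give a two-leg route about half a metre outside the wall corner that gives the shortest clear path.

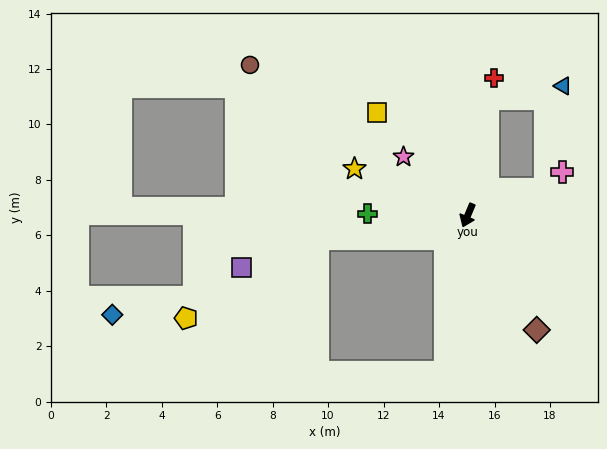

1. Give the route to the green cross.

turn right 68°, forward 3.6 m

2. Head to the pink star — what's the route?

turn right 109°, forward 3.1 m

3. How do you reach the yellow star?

turn right 89°, forward 4.4 m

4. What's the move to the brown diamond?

turn left 54°, forward 4.8 m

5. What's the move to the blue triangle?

blocked — turn right 167°, forward 4.3 m, then turn right 71°, forward 2.8 m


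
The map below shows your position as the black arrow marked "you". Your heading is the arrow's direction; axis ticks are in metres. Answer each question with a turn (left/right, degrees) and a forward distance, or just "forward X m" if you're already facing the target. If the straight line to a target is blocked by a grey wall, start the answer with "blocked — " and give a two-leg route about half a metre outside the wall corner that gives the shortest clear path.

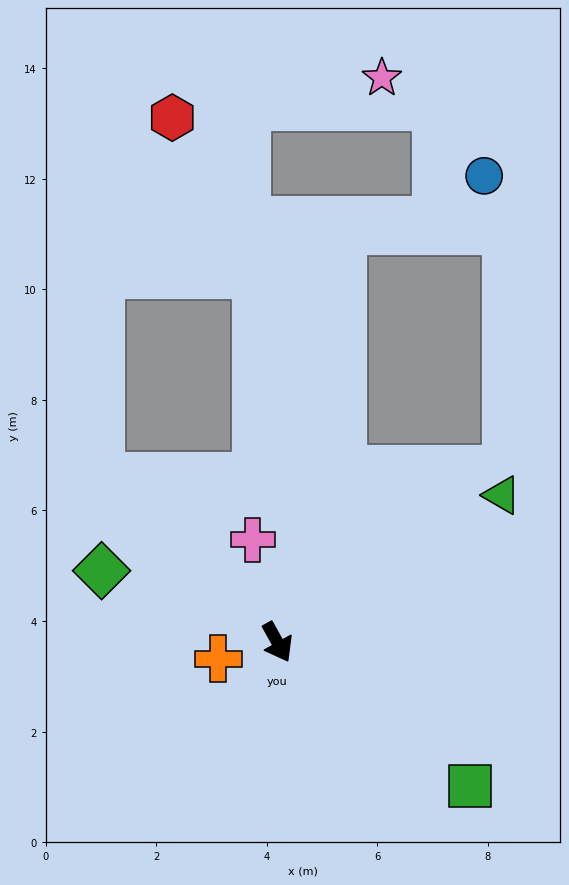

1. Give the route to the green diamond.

turn right 141°, forward 3.4 m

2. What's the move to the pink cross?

turn left 164°, forward 1.9 m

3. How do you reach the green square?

turn left 24°, forward 4.3 m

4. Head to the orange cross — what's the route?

turn right 104°, forward 1.1 m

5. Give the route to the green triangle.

turn left 94°, forward 4.9 m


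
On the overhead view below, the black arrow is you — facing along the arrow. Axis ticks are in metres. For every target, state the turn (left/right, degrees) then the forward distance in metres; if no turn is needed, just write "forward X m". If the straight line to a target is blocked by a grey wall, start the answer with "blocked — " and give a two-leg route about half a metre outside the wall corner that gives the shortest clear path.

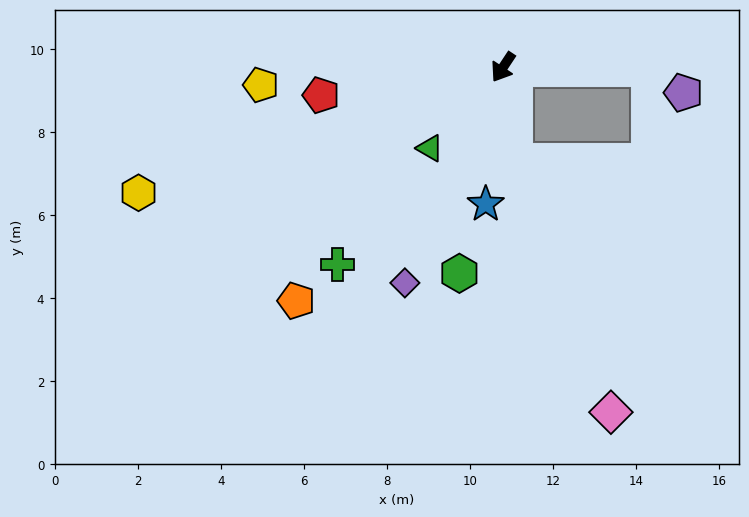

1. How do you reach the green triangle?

turn right 9°, forward 2.6 m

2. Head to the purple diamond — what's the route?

turn left 9°, forward 5.7 m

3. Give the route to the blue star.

turn left 26°, forward 3.3 m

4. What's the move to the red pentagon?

turn right 48°, forward 4.4 m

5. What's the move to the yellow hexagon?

turn right 38°, forward 9.3 m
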